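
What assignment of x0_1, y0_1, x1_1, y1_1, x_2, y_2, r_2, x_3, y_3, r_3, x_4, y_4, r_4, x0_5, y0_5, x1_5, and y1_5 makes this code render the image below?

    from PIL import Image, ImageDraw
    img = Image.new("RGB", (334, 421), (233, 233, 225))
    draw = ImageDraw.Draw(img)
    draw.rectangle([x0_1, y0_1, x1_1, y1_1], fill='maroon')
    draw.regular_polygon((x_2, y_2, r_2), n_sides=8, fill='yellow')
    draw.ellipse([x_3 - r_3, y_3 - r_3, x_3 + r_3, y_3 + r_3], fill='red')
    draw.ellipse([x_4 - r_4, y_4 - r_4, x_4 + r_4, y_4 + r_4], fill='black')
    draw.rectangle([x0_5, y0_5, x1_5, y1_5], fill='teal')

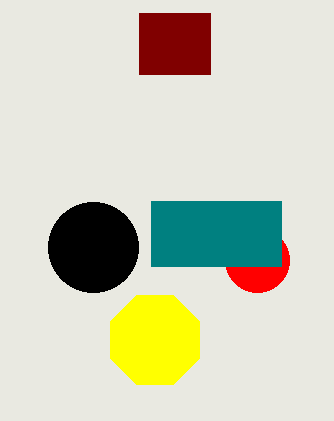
x0_1 = 139; y0_1 = 13; x1_1 = 210; y1_1 = 74; x_2 = 155; y_2 = 340; r_2 = 48; x_3 = 257; y_3 = 260; r_3 = 32; x_4 = 93; y_4 = 247; r_4 = 45; x0_5 = 151; y0_5 = 201; x1_5 = 281; y1_5 = 266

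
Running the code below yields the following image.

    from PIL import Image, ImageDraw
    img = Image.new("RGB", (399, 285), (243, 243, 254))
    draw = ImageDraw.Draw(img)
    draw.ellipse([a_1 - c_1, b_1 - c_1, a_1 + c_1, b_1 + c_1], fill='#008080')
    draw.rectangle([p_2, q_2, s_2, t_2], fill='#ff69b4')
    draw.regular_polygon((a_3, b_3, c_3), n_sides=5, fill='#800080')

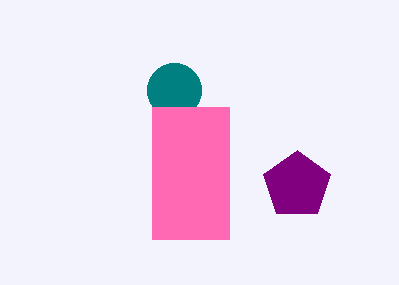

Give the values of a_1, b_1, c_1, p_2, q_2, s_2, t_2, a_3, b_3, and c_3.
a_1 = 174; b_1 = 90; c_1 = 27; p_2 = 152; q_2 = 107; s_2 = 229; t_2 = 239; a_3 = 297; b_3 = 185; c_3 = 35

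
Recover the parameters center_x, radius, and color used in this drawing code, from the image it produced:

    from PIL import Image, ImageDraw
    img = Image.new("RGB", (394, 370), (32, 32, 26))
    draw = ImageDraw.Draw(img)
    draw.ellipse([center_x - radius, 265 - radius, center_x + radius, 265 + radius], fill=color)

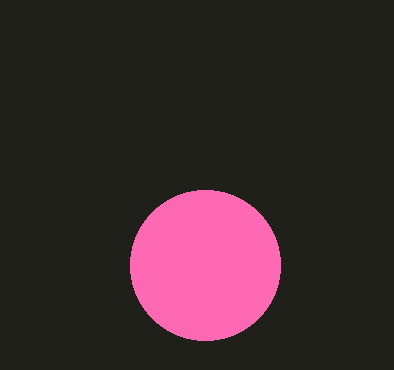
center_x = 205, radius = 75, color = 'hotpink'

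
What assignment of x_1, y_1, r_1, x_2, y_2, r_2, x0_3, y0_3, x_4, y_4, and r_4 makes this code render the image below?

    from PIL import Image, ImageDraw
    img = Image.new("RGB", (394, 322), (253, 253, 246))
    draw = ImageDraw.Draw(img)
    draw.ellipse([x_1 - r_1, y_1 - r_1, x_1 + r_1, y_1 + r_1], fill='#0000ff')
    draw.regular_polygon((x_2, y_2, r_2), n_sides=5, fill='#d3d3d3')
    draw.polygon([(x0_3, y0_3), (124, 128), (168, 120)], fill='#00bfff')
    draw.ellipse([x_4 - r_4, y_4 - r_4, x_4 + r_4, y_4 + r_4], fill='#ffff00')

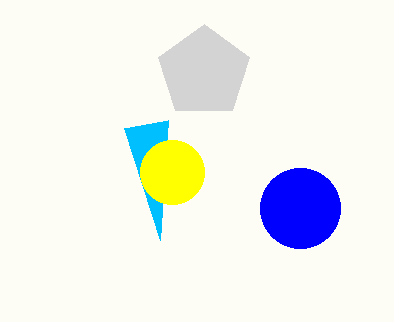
x_1 = 300; y_1 = 208; r_1 = 40; x_2 = 204; y_2 = 72; r_2 = 48; x0_3 = 160; y0_3 = 240; x_4 = 172; y_4 = 172; r_4 = 32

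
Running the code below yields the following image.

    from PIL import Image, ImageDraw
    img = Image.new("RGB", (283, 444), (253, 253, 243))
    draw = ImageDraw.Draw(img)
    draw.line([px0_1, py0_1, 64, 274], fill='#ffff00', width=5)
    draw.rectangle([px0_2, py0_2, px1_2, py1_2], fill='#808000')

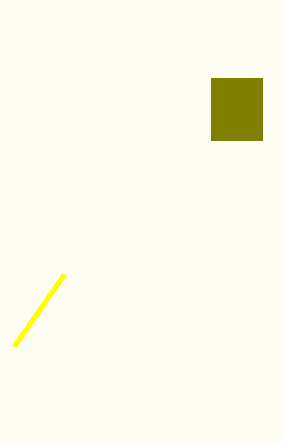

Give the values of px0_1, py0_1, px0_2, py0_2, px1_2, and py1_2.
px0_1 = 14, py0_1 = 346, px0_2 = 211, py0_2 = 78, px1_2 = 262, py1_2 = 140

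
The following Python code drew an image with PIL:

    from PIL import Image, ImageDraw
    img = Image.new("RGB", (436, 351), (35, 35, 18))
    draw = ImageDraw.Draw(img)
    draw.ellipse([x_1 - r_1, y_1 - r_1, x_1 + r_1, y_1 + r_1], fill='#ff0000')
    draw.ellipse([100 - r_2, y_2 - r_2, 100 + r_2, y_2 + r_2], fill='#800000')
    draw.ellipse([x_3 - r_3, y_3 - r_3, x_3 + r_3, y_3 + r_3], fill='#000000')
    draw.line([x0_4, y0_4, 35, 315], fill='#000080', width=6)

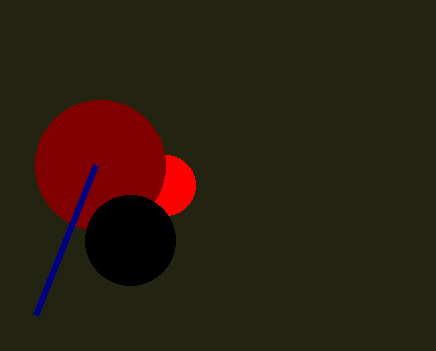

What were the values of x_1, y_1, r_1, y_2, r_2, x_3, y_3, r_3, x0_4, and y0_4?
x_1 = 165
y_1 = 185
r_1 = 30
y_2 = 165
r_2 = 65
x_3 = 130
y_3 = 240
r_3 = 45
x0_4 = 95
y0_4 = 165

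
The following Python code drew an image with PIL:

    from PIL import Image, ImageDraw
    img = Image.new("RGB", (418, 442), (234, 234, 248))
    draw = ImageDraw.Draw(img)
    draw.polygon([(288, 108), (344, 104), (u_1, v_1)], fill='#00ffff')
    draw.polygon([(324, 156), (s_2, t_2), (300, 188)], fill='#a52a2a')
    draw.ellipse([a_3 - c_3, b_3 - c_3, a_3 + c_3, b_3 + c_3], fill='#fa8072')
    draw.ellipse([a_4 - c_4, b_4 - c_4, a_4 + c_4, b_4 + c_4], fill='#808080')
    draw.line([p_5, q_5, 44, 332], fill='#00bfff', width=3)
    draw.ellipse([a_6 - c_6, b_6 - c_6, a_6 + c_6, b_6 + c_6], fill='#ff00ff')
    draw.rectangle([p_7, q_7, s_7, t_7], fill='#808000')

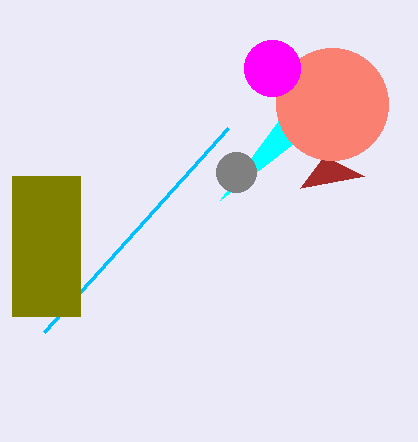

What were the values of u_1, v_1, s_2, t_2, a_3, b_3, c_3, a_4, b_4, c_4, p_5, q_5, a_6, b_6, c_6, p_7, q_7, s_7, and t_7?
u_1 = 220, v_1 = 200, s_2 = 364, t_2 = 176, a_3 = 332, b_3 = 104, c_3 = 56, a_4 = 236, b_4 = 172, c_4 = 20, p_5 = 228, q_5 = 128, a_6 = 272, b_6 = 68, c_6 = 28, p_7 = 12, q_7 = 176, s_7 = 80, t_7 = 316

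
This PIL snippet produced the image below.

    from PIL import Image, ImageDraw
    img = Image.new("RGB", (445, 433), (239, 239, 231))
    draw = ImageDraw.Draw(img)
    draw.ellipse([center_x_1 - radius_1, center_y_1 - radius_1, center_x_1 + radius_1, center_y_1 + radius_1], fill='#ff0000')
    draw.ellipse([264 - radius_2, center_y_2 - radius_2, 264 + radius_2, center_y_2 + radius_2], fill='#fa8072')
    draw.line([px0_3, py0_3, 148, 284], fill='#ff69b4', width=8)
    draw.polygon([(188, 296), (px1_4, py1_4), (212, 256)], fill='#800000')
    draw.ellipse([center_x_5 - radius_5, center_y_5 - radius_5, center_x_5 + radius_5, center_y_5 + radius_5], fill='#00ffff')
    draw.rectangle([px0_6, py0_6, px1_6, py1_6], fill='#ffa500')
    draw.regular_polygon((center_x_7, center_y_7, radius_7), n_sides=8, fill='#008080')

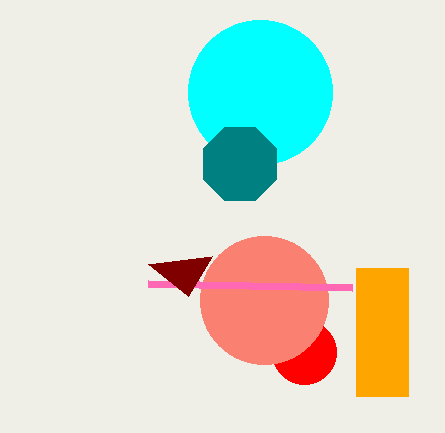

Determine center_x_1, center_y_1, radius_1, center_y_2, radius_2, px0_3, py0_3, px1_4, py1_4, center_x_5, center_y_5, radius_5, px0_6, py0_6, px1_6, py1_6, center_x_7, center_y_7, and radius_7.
center_x_1 = 304
center_y_1 = 352
radius_1 = 32
center_y_2 = 300
radius_2 = 64
px0_3 = 352
py0_3 = 288
px1_4 = 148
py1_4 = 264
center_x_5 = 260
center_y_5 = 92
radius_5 = 72
px0_6 = 356
py0_6 = 268
px1_6 = 408
py1_6 = 396
center_x_7 = 240
center_y_7 = 164
radius_7 = 40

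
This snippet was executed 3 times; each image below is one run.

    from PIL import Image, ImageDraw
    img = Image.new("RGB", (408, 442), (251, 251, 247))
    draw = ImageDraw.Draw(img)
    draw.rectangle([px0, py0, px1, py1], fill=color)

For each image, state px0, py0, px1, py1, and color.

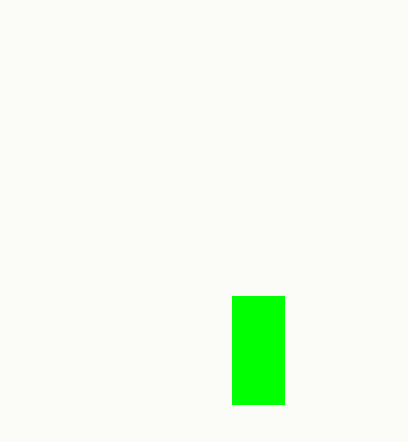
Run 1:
px0 = 232, py0 = 296, px1 = 284, py1 = 404, color = 'lime'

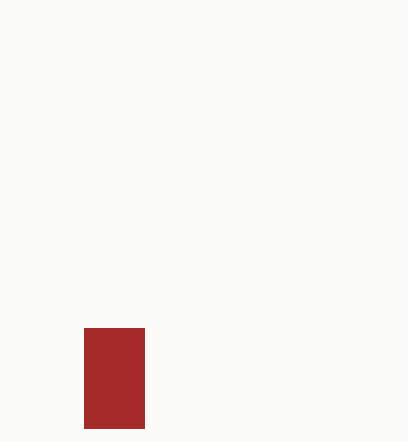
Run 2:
px0 = 84; py0 = 328; px1 = 144; py1 = 428; color = 'brown'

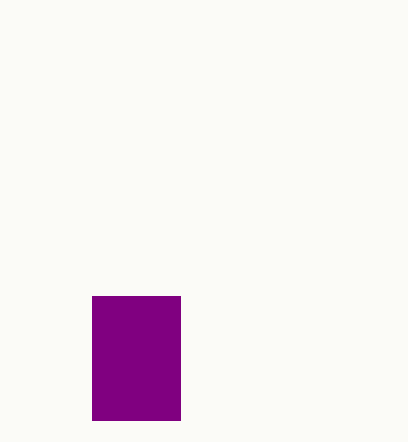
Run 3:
px0 = 92; py0 = 296; px1 = 180; py1 = 420; color = 'purple'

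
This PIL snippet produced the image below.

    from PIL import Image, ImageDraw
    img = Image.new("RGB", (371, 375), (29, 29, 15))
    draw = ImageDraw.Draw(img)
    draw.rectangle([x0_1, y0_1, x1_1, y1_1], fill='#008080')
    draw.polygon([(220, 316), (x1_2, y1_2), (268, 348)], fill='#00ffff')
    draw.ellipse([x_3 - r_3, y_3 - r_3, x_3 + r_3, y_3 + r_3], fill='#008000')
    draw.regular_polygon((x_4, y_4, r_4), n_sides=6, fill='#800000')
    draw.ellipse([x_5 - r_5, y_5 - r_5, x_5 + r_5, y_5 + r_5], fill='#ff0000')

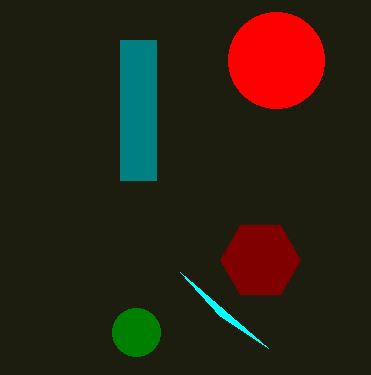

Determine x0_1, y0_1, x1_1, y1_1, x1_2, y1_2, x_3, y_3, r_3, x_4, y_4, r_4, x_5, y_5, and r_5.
x0_1 = 120, y0_1 = 40, x1_1 = 156, y1_1 = 180, x1_2 = 180, y1_2 = 272, x_3 = 136, y_3 = 332, r_3 = 24, x_4 = 260, y_4 = 260, r_4 = 40, x_5 = 276, y_5 = 60, r_5 = 48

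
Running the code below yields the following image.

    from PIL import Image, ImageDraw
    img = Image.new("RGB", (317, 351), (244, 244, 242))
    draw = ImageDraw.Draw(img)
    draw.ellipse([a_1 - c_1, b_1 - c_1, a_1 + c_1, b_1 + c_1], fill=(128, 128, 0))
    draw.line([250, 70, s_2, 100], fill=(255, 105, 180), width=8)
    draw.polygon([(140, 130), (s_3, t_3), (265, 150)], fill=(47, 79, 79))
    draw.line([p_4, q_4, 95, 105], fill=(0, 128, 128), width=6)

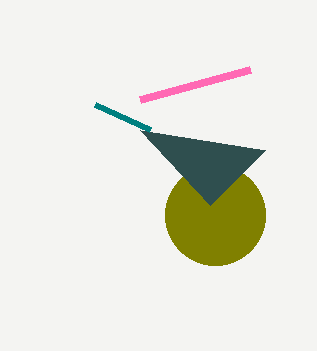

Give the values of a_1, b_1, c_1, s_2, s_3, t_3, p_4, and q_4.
a_1 = 215; b_1 = 215; c_1 = 50; s_2 = 140; s_3 = 210; t_3 = 205; p_4 = 150; q_4 = 130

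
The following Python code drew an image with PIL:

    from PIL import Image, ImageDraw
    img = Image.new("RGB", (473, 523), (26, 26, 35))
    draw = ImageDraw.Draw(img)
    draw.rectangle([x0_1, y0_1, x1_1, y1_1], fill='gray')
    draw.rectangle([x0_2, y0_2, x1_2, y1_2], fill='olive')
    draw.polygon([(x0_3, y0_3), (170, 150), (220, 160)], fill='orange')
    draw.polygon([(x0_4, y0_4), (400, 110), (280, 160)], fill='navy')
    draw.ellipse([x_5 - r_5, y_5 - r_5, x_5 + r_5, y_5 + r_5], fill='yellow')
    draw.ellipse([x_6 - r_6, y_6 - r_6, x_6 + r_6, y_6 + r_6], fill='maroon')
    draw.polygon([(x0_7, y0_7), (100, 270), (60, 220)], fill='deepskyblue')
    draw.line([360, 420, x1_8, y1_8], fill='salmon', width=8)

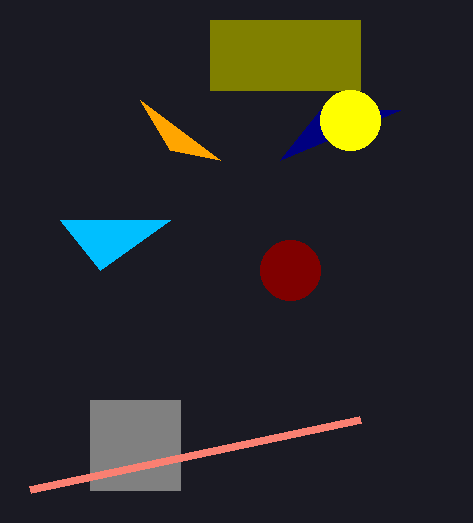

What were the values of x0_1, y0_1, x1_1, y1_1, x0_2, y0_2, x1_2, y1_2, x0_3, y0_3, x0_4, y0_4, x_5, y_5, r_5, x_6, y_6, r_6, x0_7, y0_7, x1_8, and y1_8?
x0_1 = 90
y0_1 = 400
x1_1 = 180
y1_1 = 490
x0_2 = 210
y0_2 = 20
x1_2 = 360
y1_2 = 90
x0_3 = 140
y0_3 = 100
x0_4 = 320
y0_4 = 110
x_5 = 350
y_5 = 120
r_5 = 30
x_6 = 290
y_6 = 270
r_6 = 30
x0_7 = 170
y0_7 = 220
x1_8 = 30
y1_8 = 490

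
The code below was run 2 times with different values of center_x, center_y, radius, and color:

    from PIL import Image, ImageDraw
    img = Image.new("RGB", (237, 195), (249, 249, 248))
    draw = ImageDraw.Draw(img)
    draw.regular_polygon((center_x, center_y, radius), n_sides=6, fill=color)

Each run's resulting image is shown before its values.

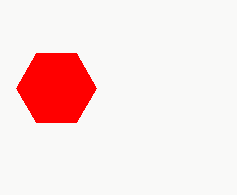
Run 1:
center_x = 56, center_y = 88, radius = 40, color = 'red'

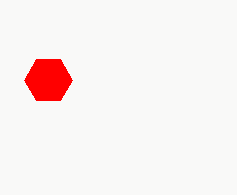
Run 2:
center_x = 48
center_y = 80
radius = 24
color = 'red'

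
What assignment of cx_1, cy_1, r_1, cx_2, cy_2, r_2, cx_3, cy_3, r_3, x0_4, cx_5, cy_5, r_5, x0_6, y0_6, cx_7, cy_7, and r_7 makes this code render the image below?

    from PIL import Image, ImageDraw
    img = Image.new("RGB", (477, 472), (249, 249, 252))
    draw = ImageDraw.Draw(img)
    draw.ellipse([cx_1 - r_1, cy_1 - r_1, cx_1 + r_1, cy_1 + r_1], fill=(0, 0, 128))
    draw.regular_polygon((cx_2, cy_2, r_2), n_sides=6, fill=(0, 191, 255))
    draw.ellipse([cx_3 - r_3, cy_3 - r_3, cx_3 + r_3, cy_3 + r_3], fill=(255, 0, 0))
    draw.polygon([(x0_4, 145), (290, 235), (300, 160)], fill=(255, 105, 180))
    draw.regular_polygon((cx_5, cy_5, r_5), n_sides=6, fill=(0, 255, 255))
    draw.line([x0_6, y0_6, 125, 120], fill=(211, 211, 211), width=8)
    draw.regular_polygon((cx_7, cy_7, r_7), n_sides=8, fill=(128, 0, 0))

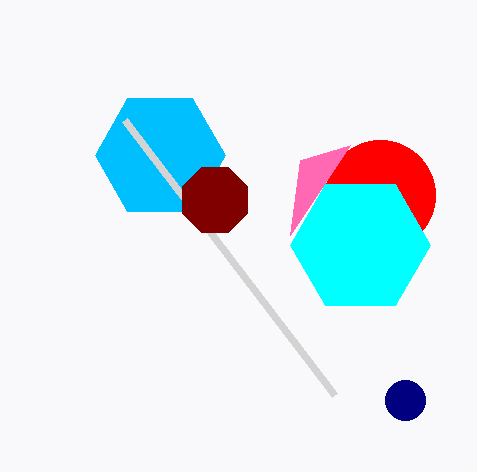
cx_1 = 405; cy_1 = 400; r_1 = 20; cx_2 = 160; cy_2 = 155; r_2 = 65; cx_3 = 380; cy_3 = 195; r_3 = 55; x0_4 = 350; cx_5 = 360; cy_5 = 245; r_5 = 70; x0_6 = 335; y0_6 = 395; cx_7 = 215; cy_7 = 200; r_7 = 35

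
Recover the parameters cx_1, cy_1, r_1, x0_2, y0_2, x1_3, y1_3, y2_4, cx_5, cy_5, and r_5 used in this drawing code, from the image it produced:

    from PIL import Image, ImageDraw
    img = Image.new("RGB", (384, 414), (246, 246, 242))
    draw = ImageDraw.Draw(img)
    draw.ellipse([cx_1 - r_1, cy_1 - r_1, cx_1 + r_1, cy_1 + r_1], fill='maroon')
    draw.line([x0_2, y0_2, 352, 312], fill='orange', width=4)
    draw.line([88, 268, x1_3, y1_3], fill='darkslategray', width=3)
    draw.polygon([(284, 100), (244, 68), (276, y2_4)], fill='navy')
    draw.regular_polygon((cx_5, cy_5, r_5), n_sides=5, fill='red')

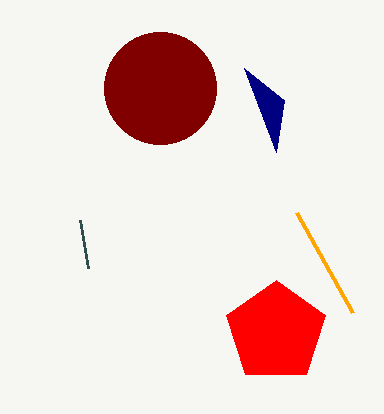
cx_1 = 160, cy_1 = 88, r_1 = 56, x0_2 = 296, y0_2 = 212, x1_3 = 80, y1_3 = 220, y2_4 = 152, cx_5 = 276, cy_5 = 332, r_5 = 52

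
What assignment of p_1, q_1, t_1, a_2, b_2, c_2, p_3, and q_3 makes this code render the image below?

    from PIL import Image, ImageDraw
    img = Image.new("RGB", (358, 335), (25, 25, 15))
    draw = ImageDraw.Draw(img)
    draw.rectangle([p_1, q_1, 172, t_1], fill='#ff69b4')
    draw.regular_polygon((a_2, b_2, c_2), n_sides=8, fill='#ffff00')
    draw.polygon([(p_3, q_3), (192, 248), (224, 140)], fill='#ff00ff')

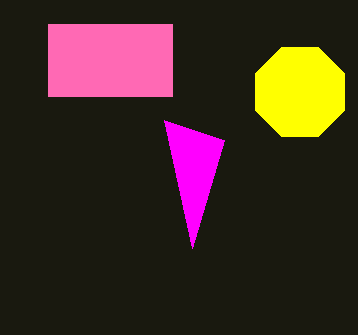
p_1 = 48; q_1 = 24; t_1 = 96; a_2 = 300; b_2 = 92; c_2 = 48; p_3 = 164; q_3 = 120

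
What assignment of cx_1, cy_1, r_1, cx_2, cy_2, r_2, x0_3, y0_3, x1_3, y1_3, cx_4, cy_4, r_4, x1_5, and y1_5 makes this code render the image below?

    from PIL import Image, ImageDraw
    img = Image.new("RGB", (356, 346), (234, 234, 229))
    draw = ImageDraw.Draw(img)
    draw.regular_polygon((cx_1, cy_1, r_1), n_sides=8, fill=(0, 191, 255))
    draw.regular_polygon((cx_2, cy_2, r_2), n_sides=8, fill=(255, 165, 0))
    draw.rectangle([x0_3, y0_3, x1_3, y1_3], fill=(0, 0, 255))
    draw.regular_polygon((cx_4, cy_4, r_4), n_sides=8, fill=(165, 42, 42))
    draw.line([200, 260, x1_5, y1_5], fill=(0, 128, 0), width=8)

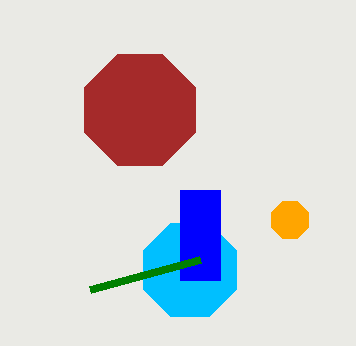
cx_1 = 190; cy_1 = 270; r_1 = 50; cx_2 = 290; cy_2 = 220; r_2 = 20; x0_3 = 180; y0_3 = 190; x1_3 = 220; y1_3 = 280; cx_4 = 140; cy_4 = 110; r_4 = 60; x1_5 = 90; y1_5 = 290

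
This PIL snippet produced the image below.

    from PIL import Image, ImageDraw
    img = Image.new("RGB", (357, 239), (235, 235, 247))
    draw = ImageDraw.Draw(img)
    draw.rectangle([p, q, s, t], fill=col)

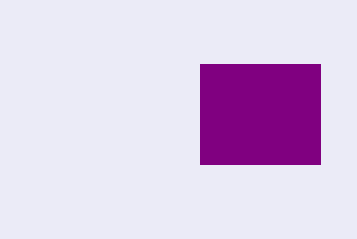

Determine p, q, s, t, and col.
p = 200; q = 64; s = 320; t = 164; col = 'purple'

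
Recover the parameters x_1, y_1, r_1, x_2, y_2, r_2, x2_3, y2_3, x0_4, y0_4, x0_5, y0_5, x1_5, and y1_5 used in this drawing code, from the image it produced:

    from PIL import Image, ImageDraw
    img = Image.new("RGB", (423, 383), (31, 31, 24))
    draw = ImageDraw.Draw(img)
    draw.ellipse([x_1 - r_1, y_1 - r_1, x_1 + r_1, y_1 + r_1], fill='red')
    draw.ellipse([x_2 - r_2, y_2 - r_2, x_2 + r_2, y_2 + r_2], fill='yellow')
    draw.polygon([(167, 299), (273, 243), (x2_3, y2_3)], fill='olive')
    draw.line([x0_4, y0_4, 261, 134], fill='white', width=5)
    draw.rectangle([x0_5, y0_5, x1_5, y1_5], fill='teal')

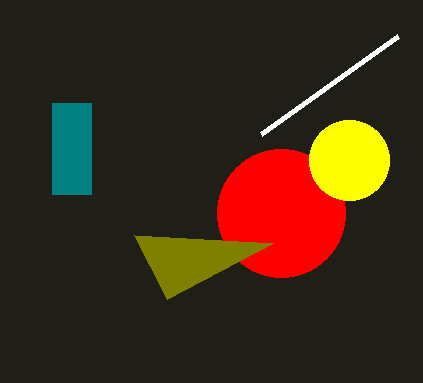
x_1 = 281; y_1 = 213; r_1 = 64; x_2 = 349; y_2 = 160; r_2 = 40; x2_3 = 134; y2_3 = 235; x0_4 = 398; y0_4 = 36; x0_5 = 52; y0_5 = 103; x1_5 = 91; y1_5 = 194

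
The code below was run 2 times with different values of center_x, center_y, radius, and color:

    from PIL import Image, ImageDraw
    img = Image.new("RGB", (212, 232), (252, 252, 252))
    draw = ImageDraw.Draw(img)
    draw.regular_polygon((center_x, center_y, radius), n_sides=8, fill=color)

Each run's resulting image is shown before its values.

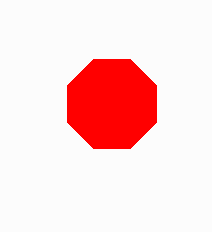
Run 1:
center_x = 112, center_y = 104, radius = 48, color = 'red'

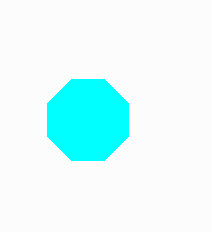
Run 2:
center_x = 88; center_y = 120; radius = 44; color = 'cyan'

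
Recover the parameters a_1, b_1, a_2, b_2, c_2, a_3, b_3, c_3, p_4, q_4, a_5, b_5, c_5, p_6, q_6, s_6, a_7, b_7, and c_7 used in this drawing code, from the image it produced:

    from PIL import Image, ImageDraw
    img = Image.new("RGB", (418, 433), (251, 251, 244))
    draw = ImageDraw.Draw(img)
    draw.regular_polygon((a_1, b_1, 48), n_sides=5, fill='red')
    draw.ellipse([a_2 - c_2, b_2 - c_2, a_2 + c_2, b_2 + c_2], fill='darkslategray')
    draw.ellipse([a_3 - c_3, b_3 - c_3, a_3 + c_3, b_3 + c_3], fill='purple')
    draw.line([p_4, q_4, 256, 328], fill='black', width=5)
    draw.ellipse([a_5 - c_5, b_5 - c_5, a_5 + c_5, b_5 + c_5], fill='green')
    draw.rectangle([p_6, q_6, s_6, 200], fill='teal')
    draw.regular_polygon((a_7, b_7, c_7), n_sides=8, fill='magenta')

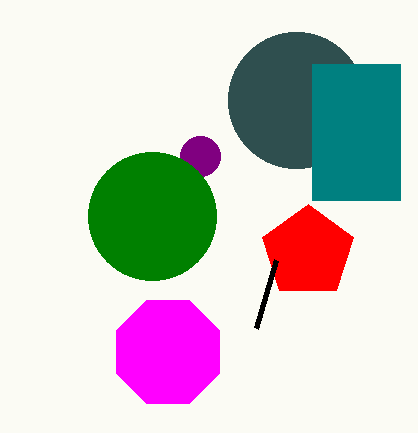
a_1 = 308
b_1 = 252
a_2 = 296
b_2 = 100
c_2 = 68
a_3 = 200
b_3 = 156
c_3 = 20
p_4 = 276
q_4 = 260
a_5 = 152
b_5 = 216
c_5 = 64
p_6 = 312
q_6 = 64
s_6 = 400
a_7 = 168
b_7 = 352
c_7 = 56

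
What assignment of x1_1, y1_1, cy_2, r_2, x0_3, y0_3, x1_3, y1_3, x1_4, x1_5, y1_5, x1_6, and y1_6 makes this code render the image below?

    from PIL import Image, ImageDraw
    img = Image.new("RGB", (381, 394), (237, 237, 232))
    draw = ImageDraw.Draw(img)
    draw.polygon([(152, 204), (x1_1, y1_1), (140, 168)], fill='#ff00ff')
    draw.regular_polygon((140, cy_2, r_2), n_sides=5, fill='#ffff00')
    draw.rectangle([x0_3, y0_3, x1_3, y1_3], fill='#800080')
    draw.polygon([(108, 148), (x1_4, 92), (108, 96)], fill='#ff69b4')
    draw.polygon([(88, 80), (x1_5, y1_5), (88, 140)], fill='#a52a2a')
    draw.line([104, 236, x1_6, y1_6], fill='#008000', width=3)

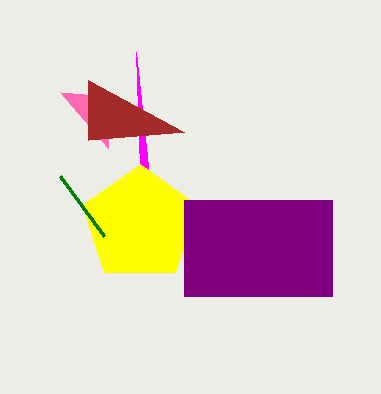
x1_1 = 136, y1_1 = 52, cy_2 = 224, r_2 = 60, x0_3 = 184, y0_3 = 200, x1_3 = 332, y1_3 = 296, x1_4 = 60, x1_5 = 184, y1_5 = 132, x1_6 = 60, y1_6 = 176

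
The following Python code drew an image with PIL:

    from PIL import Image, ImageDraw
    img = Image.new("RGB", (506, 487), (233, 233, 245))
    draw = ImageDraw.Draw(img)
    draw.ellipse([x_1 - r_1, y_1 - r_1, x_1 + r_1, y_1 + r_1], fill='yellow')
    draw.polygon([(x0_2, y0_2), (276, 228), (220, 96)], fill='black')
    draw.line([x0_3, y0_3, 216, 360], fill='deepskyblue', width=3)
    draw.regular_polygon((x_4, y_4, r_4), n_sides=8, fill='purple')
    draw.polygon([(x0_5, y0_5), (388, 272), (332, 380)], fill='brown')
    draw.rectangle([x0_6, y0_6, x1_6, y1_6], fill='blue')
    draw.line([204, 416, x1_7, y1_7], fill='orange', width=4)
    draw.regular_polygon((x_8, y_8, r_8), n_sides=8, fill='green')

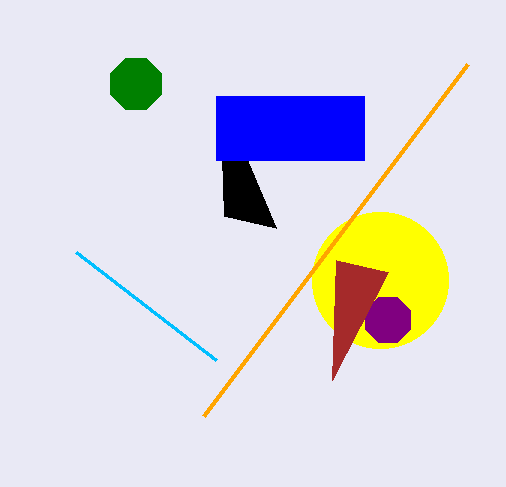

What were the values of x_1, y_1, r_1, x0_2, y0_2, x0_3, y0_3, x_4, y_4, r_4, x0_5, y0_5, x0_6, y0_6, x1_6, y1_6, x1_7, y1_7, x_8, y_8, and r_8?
x_1 = 380
y_1 = 280
r_1 = 68
x0_2 = 224
y0_2 = 216
x0_3 = 76
y0_3 = 252
x_4 = 388
y_4 = 320
r_4 = 24
x0_5 = 336
y0_5 = 260
x0_6 = 216
y0_6 = 96
x1_6 = 364
y1_6 = 160
x1_7 = 468
y1_7 = 64
x_8 = 136
y_8 = 84
r_8 = 28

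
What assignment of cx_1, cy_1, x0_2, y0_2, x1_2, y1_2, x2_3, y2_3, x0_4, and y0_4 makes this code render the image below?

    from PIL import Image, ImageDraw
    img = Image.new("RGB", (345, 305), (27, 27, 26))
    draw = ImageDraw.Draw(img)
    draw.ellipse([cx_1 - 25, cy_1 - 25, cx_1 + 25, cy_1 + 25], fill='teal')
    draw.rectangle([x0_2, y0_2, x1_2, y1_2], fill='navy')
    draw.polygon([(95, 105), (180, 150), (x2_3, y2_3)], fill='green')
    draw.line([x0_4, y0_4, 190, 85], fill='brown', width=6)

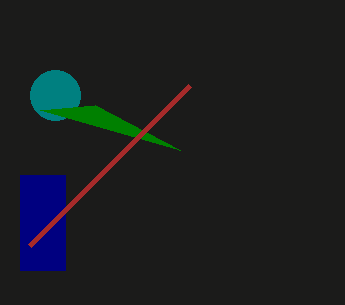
cx_1 = 55, cy_1 = 95, x0_2 = 20, y0_2 = 175, x1_2 = 65, y1_2 = 270, x2_3 = 40, y2_3 = 110, x0_4 = 30, y0_4 = 245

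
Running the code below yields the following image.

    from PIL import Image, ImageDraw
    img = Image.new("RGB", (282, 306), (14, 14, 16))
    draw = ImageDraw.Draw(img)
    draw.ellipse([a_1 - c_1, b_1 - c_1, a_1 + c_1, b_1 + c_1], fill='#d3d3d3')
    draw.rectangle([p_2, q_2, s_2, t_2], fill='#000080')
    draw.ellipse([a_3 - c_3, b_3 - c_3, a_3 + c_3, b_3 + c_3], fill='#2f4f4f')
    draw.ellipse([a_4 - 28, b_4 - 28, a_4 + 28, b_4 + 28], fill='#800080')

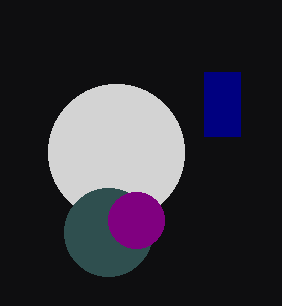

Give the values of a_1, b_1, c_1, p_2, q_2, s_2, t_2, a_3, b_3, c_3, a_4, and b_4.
a_1 = 116, b_1 = 152, c_1 = 68, p_2 = 204, q_2 = 72, s_2 = 240, t_2 = 136, a_3 = 108, b_3 = 232, c_3 = 44, a_4 = 136, b_4 = 220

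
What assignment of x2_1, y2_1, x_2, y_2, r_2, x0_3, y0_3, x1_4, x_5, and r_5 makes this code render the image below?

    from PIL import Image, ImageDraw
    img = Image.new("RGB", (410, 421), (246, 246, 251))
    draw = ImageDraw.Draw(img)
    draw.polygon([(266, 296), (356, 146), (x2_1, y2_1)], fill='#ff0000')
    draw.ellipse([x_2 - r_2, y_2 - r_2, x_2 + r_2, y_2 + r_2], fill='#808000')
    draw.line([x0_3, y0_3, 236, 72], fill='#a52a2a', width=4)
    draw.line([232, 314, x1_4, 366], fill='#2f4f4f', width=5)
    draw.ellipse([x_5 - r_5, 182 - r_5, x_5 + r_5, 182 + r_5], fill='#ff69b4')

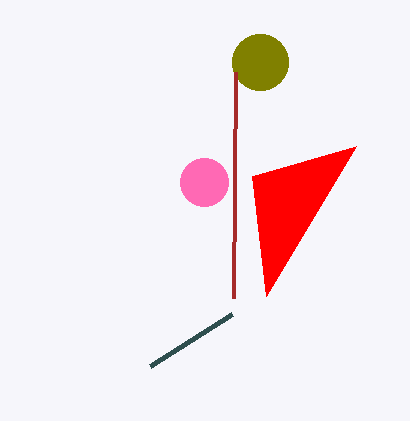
x2_1 = 252
y2_1 = 176
x_2 = 260
y_2 = 62
r_2 = 28
x0_3 = 234
y0_3 = 298
x1_4 = 150
x_5 = 204
r_5 = 24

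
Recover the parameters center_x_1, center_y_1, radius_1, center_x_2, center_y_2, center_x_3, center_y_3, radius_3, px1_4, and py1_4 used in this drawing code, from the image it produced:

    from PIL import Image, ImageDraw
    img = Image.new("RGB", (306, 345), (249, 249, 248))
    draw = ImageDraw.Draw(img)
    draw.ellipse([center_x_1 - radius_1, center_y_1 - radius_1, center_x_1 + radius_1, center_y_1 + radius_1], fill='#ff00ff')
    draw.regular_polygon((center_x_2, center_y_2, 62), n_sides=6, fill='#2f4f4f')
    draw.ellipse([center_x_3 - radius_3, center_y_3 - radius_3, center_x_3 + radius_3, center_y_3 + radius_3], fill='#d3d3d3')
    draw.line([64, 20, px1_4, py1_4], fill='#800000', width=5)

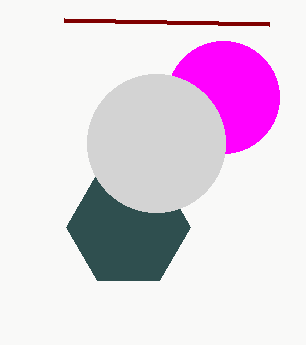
center_x_1 = 223; center_y_1 = 97; radius_1 = 56; center_x_2 = 128; center_y_2 = 227; center_x_3 = 156; center_y_3 = 143; radius_3 = 69; px1_4 = 269; py1_4 = 24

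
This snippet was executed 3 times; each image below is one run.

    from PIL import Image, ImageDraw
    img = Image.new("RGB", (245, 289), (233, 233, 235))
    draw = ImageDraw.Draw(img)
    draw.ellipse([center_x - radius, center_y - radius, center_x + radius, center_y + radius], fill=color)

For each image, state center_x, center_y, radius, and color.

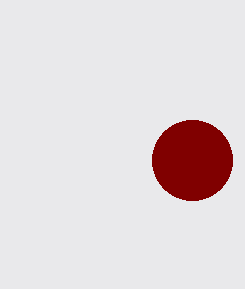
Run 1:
center_x = 192; center_y = 160; radius = 40; color = 'maroon'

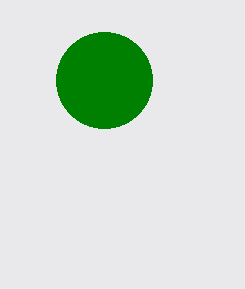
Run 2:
center_x = 104; center_y = 80; radius = 48; color = 'green'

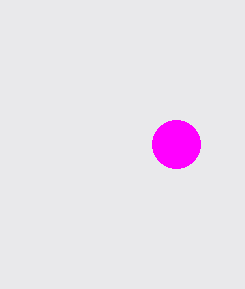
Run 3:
center_x = 176; center_y = 144; radius = 24; color = 'magenta'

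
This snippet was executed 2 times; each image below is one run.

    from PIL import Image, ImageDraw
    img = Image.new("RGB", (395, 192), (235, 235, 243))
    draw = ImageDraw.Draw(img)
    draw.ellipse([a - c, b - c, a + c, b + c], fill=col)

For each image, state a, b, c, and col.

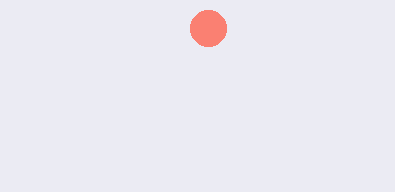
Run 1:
a = 208, b = 28, c = 18, col = 'salmon'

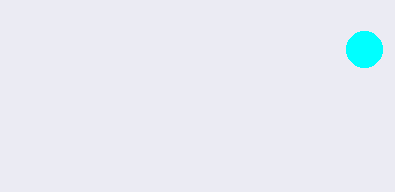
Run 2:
a = 364, b = 49, c = 18, col = 'cyan'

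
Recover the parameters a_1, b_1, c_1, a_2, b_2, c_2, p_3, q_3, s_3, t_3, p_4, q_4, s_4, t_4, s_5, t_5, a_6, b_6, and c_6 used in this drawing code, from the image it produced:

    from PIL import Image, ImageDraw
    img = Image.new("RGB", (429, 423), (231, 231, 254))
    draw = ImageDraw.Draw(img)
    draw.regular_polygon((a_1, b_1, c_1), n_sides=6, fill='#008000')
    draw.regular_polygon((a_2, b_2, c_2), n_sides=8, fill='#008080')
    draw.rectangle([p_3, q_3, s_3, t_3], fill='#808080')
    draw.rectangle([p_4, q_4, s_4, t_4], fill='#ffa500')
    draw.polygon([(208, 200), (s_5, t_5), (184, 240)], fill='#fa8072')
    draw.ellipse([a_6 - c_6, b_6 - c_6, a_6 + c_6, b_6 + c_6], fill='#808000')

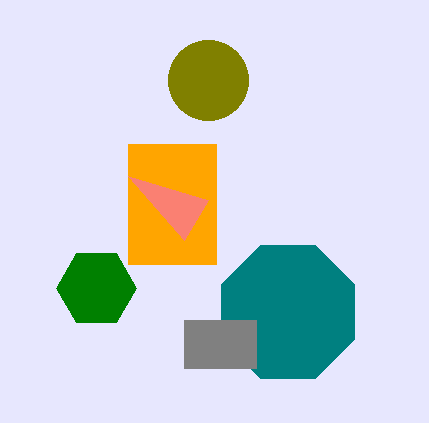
a_1 = 96
b_1 = 288
c_1 = 40
a_2 = 288
b_2 = 312
c_2 = 72
p_3 = 184
q_3 = 320
s_3 = 256
t_3 = 368
p_4 = 128
q_4 = 144
s_4 = 216
t_4 = 264
s_5 = 128
t_5 = 176
a_6 = 208
b_6 = 80
c_6 = 40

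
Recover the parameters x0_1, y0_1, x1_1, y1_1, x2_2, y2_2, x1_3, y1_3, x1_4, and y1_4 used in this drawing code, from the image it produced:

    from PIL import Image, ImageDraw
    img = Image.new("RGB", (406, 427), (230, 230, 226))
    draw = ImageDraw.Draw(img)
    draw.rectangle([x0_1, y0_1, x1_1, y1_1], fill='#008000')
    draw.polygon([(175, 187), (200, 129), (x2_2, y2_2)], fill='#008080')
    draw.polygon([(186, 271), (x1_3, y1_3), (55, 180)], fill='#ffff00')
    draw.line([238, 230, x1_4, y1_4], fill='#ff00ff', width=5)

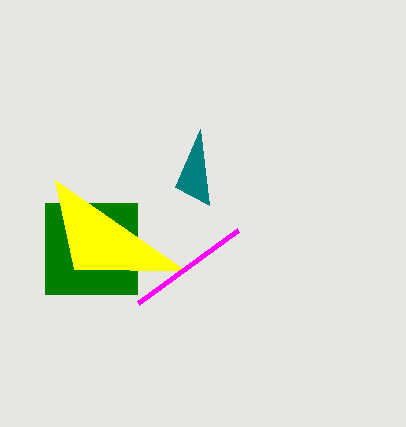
x0_1 = 45, y0_1 = 203, x1_1 = 137, y1_1 = 294, x2_2 = 209, y2_2 = 205, x1_3 = 74, y1_3 = 269, x1_4 = 138, y1_4 = 303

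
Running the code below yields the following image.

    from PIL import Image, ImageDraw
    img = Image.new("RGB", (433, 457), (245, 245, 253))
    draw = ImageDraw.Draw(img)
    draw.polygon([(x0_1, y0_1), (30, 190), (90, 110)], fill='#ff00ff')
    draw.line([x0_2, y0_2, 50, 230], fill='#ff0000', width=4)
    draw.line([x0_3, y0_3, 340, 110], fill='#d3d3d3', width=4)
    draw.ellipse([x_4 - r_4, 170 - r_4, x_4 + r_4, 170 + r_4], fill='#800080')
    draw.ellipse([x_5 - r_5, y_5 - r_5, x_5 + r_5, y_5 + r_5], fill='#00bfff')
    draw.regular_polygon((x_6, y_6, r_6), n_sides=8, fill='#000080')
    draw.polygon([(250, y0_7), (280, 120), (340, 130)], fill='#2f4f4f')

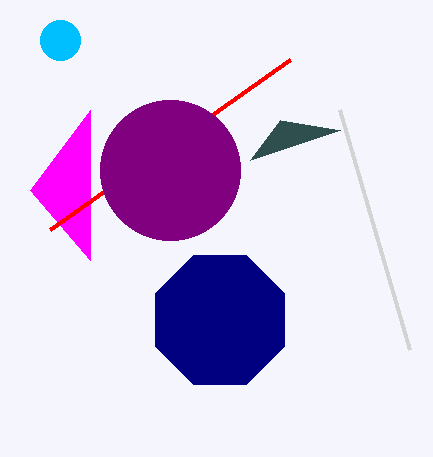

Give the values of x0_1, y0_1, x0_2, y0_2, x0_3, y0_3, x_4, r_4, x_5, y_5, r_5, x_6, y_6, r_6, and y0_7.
x0_1 = 90; y0_1 = 260; x0_2 = 290; y0_2 = 60; x0_3 = 410; y0_3 = 350; x_4 = 170; r_4 = 70; x_5 = 60; y_5 = 40; r_5 = 20; x_6 = 220; y_6 = 320; r_6 = 70; y0_7 = 160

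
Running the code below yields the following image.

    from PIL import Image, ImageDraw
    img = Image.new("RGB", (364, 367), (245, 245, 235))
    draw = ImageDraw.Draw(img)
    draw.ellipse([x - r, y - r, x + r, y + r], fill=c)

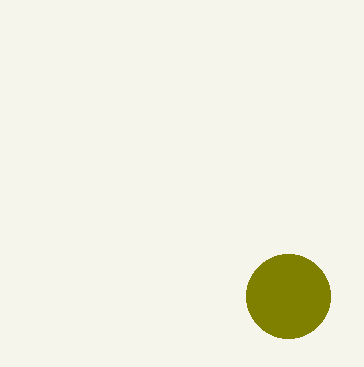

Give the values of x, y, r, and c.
x = 288
y = 296
r = 42
c = 'olive'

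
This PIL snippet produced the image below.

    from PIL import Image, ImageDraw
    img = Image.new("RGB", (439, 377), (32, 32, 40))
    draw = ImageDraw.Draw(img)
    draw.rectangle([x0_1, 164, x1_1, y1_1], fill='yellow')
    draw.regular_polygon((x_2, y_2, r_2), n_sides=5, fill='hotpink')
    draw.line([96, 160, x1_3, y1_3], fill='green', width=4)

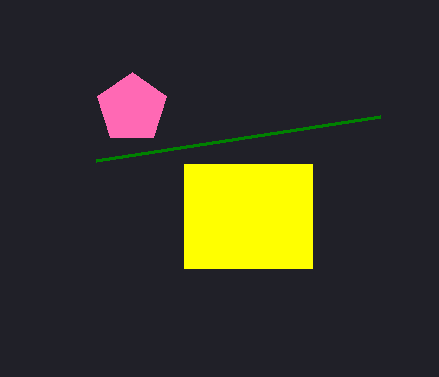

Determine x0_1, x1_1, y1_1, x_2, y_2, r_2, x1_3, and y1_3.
x0_1 = 184, x1_1 = 312, y1_1 = 268, x_2 = 132, y_2 = 108, r_2 = 36, x1_3 = 380, y1_3 = 116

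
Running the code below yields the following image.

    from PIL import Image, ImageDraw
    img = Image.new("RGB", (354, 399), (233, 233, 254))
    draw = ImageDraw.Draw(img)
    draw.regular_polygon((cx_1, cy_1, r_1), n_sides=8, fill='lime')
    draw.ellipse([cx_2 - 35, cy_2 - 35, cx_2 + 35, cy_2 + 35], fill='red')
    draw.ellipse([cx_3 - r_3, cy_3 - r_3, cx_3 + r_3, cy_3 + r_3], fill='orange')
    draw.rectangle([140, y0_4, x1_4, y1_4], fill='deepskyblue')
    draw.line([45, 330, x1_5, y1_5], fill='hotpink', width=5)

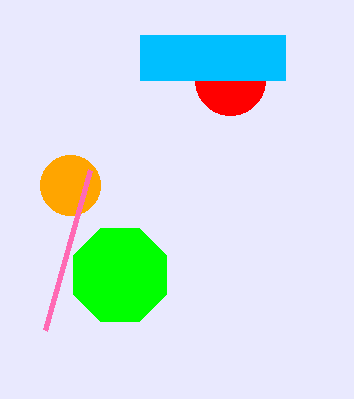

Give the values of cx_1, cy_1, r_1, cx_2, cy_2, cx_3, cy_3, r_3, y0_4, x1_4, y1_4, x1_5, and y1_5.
cx_1 = 120; cy_1 = 275; r_1 = 50; cx_2 = 230; cy_2 = 80; cx_3 = 70; cy_3 = 185; r_3 = 30; y0_4 = 35; x1_4 = 285; y1_4 = 80; x1_5 = 90; y1_5 = 170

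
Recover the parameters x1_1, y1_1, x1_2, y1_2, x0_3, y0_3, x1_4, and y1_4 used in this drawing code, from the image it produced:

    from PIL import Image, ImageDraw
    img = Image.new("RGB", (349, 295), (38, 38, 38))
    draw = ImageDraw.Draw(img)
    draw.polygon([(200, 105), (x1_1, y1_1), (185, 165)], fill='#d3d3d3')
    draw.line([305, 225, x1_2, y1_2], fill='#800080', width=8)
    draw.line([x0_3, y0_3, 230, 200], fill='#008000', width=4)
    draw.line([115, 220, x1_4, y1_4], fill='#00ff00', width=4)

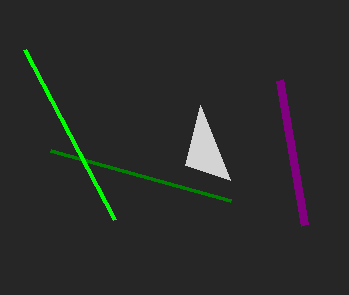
x1_1 = 230; y1_1 = 180; x1_2 = 280; y1_2 = 80; x0_3 = 50; y0_3 = 150; x1_4 = 25; y1_4 = 50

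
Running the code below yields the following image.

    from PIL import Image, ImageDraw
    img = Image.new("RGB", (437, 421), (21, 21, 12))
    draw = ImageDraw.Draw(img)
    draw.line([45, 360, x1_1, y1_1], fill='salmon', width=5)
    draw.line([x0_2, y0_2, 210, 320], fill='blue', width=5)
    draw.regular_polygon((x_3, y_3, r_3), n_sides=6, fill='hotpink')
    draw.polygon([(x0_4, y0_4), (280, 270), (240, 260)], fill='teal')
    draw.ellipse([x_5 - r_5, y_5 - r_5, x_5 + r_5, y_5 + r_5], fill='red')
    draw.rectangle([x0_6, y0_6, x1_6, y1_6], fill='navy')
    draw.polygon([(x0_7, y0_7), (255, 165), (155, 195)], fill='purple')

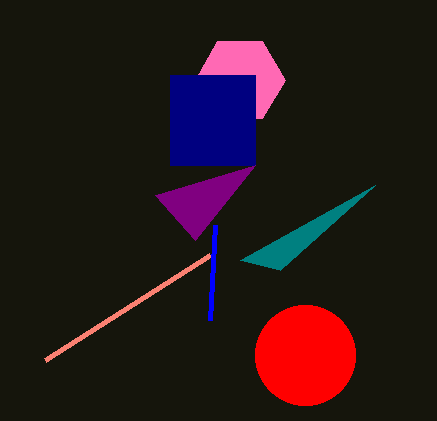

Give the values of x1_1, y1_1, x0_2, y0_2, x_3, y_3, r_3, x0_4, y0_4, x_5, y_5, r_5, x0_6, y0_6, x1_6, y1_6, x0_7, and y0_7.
x1_1 = 210, y1_1 = 255, x0_2 = 215, y0_2 = 225, x_3 = 240, y_3 = 80, r_3 = 45, x0_4 = 375, y0_4 = 185, x_5 = 305, y_5 = 355, r_5 = 50, x0_6 = 170, y0_6 = 75, x1_6 = 255, y1_6 = 165, x0_7 = 195, y0_7 = 240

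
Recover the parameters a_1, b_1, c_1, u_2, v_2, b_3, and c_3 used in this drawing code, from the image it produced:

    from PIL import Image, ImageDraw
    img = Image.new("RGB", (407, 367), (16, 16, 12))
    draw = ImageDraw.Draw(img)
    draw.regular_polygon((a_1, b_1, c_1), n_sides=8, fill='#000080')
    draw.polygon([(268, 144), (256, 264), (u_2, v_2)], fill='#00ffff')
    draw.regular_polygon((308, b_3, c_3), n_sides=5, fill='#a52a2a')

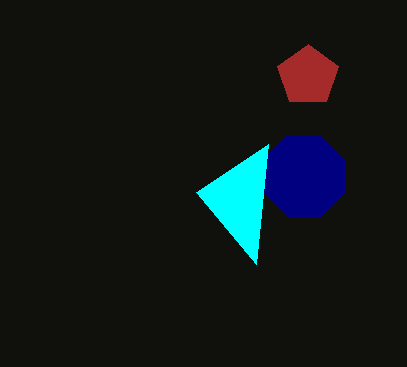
a_1 = 304
b_1 = 176
c_1 = 44
u_2 = 196
v_2 = 192
b_3 = 76
c_3 = 32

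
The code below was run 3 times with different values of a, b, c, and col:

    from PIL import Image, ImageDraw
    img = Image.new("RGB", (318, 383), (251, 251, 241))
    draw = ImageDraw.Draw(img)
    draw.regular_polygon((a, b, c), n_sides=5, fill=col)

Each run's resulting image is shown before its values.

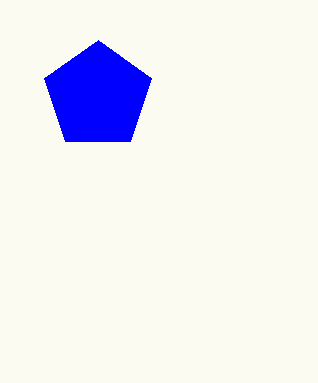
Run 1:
a = 98, b = 96, c = 56, col = 'blue'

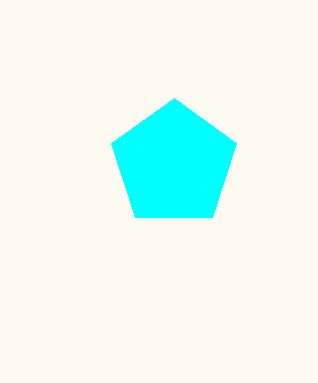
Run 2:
a = 174, b = 164, c = 66, col = 'cyan'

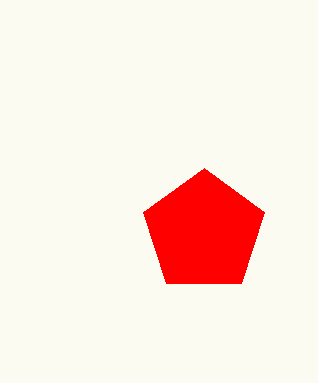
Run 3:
a = 204
b = 232
c = 64
col = 'red'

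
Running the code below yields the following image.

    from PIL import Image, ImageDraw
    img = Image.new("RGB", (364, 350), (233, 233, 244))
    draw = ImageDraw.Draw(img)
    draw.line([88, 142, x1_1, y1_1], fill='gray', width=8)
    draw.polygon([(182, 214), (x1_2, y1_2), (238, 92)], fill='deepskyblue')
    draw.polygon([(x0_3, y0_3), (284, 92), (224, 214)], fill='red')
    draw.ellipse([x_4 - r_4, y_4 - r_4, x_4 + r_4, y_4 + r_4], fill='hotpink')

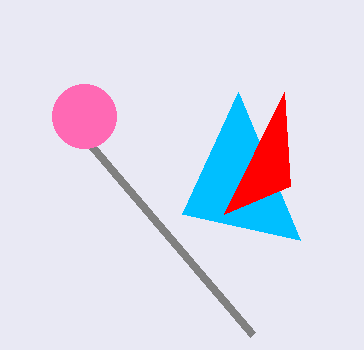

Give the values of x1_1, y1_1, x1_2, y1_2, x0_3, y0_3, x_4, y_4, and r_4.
x1_1 = 252; y1_1 = 334; x1_2 = 300; y1_2 = 240; x0_3 = 290; y0_3 = 186; x_4 = 84; y_4 = 116; r_4 = 32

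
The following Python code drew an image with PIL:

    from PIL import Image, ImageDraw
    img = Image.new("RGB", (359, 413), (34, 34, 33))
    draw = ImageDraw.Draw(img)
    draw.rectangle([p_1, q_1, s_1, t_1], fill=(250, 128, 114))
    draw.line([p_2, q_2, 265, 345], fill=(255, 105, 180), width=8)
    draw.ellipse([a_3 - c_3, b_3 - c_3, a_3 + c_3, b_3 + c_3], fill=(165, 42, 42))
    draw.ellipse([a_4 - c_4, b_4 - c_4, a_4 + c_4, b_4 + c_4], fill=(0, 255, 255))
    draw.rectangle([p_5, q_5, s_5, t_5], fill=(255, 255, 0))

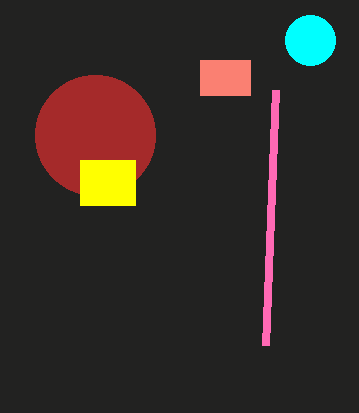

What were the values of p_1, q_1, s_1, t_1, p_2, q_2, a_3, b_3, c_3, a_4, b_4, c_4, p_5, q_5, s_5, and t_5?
p_1 = 200, q_1 = 60, s_1 = 250, t_1 = 95, p_2 = 275, q_2 = 90, a_3 = 95, b_3 = 135, c_3 = 60, a_4 = 310, b_4 = 40, c_4 = 25, p_5 = 80, q_5 = 160, s_5 = 135, t_5 = 205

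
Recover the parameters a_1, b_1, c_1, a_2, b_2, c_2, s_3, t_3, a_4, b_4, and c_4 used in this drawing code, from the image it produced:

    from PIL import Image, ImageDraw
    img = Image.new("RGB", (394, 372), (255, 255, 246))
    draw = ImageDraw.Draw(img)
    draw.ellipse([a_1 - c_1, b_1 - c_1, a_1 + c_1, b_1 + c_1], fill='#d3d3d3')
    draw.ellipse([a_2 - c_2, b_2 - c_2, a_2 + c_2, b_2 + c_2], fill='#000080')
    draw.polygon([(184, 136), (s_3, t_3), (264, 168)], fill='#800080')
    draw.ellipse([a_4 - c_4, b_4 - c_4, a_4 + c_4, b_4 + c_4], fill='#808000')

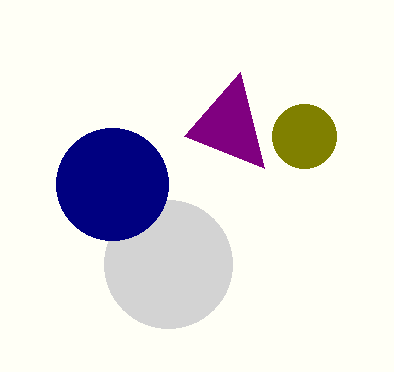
a_1 = 168; b_1 = 264; c_1 = 64; a_2 = 112; b_2 = 184; c_2 = 56; s_3 = 240; t_3 = 72; a_4 = 304; b_4 = 136; c_4 = 32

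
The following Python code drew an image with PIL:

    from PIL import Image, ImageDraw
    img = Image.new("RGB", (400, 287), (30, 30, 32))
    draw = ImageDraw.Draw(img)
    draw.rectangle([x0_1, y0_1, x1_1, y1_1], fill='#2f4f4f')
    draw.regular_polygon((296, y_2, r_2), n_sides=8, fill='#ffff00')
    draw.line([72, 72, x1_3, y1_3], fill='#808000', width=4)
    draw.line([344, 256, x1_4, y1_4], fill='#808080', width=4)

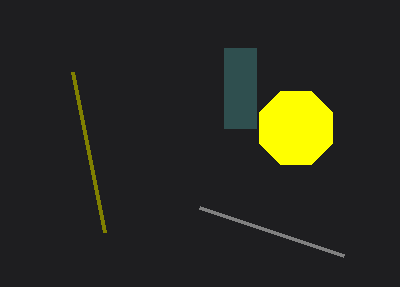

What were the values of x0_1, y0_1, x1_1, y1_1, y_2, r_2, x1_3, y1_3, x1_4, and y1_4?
x0_1 = 224, y0_1 = 48, x1_1 = 256, y1_1 = 128, y_2 = 128, r_2 = 40, x1_3 = 104, y1_3 = 232, x1_4 = 200, y1_4 = 208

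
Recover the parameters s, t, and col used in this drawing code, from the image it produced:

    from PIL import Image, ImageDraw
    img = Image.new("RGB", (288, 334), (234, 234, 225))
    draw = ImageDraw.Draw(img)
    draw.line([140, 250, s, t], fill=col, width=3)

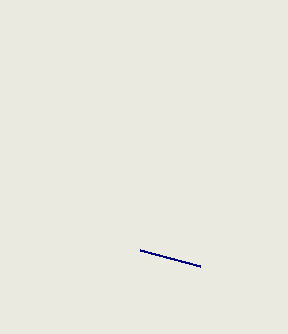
s = 200, t = 266, col = 'navy'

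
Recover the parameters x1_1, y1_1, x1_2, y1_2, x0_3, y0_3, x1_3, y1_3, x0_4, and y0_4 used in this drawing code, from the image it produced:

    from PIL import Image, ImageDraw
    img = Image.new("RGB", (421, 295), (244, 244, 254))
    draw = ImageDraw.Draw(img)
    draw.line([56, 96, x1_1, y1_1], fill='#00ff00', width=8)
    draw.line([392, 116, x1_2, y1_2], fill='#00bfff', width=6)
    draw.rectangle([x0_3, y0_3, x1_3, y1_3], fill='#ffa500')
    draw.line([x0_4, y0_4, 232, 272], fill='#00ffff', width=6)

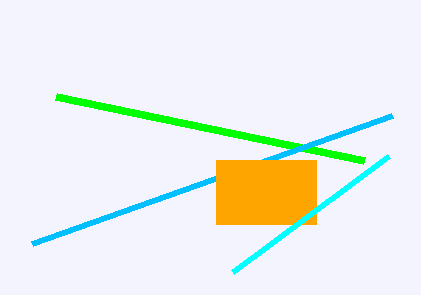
x1_1 = 364, y1_1 = 160, x1_2 = 32, y1_2 = 244, x0_3 = 216, y0_3 = 160, x1_3 = 316, y1_3 = 224, x0_4 = 388, y0_4 = 156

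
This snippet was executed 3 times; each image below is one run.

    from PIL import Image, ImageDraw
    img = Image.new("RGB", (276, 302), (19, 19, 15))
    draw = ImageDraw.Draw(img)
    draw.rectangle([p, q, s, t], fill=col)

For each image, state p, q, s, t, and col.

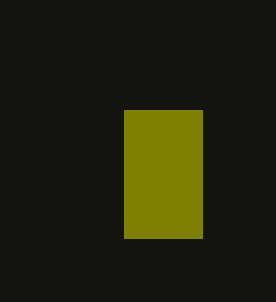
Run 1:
p = 124; q = 110; s = 202; t = 238; col = 'olive'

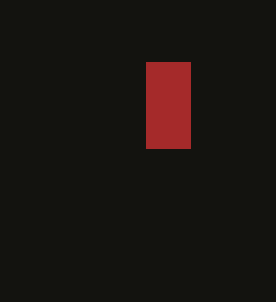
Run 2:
p = 146; q = 62; s = 190; t = 148; col = 'brown'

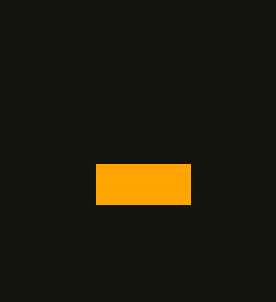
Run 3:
p = 96
q = 164
s = 190
t = 204
col = 'orange'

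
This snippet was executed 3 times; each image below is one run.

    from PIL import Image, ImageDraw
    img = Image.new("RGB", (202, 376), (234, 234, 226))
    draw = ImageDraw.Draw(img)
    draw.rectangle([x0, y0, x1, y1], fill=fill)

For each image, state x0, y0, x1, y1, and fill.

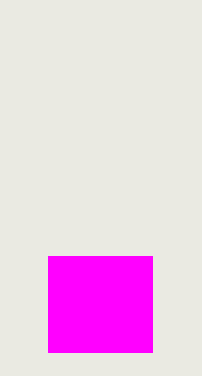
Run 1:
x0 = 48, y0 = 256, x1 = 152, y1 = 352, fill = 'magenta'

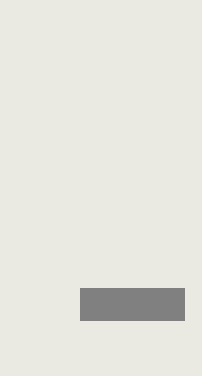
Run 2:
x0 = 80
y0 = 288
x1 = 184
y1 = 320
fill = 'gray'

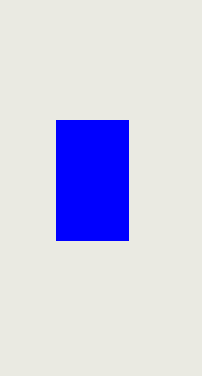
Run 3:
x0 = 56
y0 = 120
x1 = 128
y1 = 240
fill = 'blue'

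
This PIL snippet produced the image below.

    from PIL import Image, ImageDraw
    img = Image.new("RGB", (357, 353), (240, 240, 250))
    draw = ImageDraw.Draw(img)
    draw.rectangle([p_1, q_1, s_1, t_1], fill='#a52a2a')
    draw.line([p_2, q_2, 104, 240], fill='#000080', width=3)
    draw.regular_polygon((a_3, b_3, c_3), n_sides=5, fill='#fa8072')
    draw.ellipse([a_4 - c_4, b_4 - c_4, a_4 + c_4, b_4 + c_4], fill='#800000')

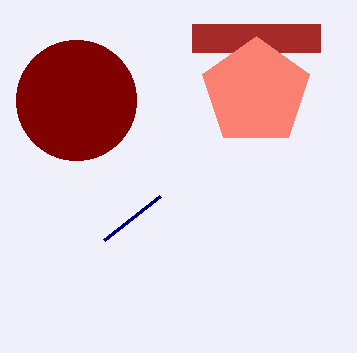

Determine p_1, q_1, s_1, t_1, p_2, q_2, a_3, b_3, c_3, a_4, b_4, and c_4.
p_1 = 192, q_1 = 24, s_1 = 320, t_1 = 52, p_2 = 160, q_2 = 196, a_3 = 256, b_3 = 92, c_3 = 56, a_4 = 76, b_4 = 100, c_4 = 60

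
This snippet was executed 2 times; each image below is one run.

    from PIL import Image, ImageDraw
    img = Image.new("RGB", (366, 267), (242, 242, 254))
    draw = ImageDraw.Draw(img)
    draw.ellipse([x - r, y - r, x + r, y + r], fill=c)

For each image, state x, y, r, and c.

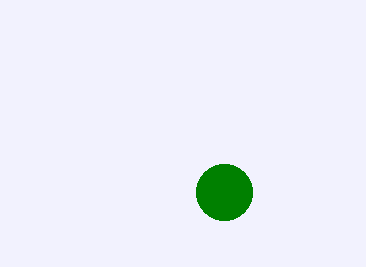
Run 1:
x = 224, y = 192, r = 28, c = 'green'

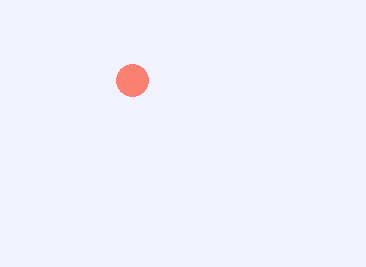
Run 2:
x = 132
y = 80
r = 16
c = 'salmon'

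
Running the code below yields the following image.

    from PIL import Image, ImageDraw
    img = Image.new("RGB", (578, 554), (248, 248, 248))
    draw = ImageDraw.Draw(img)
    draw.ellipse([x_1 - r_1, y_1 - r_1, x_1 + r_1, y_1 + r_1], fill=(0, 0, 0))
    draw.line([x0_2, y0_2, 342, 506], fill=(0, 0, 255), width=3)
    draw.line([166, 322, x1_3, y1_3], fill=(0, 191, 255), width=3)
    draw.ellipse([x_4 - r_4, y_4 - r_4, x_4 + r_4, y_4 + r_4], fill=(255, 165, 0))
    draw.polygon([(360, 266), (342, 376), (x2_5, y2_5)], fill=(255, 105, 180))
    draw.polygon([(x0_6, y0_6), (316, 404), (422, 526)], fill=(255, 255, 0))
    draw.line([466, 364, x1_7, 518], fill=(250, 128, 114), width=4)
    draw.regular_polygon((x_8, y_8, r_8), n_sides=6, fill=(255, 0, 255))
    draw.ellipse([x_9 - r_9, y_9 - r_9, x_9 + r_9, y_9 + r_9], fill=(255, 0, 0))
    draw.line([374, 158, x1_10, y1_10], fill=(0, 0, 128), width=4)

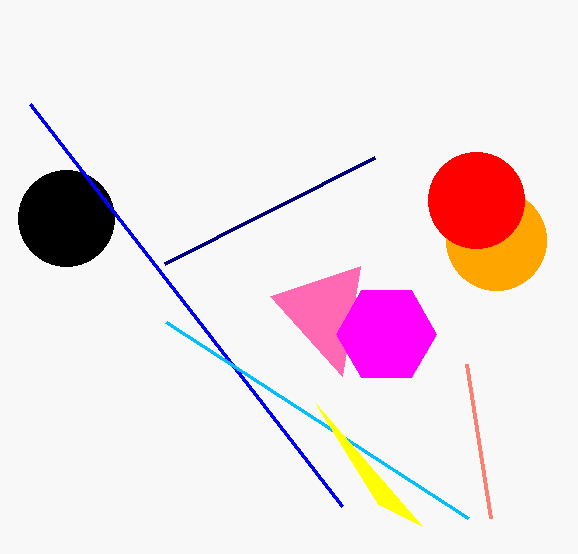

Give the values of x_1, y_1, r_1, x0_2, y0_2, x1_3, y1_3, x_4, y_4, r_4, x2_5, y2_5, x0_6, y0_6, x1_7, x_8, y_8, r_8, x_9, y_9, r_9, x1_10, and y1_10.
x_1 = 66; y_1 = 218; r_1 = 48; x0_2 = 30; y0_2 = 104; x1_3 = 468; y1_3 = 518; x_4 = 496; y_4 = 240; r_4 = 50; x2_5 = 270; y2_5 = 296; x0_6 = 378; y0_6 = 504; x1_7 = 490; x_8 = 386; y_8 = 334; r_8 = 50; x_9 = 476; y_9 = 200; r_9 = 48; x1_10 = 164; y1_10 = 264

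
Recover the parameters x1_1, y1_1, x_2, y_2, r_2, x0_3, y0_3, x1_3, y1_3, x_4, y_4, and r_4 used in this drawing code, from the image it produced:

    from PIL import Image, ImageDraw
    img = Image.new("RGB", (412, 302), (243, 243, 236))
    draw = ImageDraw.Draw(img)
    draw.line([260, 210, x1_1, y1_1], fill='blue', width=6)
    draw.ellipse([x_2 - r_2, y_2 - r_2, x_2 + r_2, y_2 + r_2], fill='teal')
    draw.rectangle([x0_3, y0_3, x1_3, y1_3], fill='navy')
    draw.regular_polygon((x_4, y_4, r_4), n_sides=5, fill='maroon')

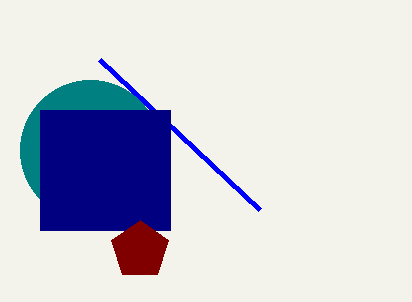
x1_1 = 100
y1_1 = 60
x_2 = 90
y_2 = 150
r_2 = 70
x0_3 = 40
y0_3 = 110
x1_3 = 170
y1_3 = 230
x_4 = 140
y_4 = 250
r_4 = 30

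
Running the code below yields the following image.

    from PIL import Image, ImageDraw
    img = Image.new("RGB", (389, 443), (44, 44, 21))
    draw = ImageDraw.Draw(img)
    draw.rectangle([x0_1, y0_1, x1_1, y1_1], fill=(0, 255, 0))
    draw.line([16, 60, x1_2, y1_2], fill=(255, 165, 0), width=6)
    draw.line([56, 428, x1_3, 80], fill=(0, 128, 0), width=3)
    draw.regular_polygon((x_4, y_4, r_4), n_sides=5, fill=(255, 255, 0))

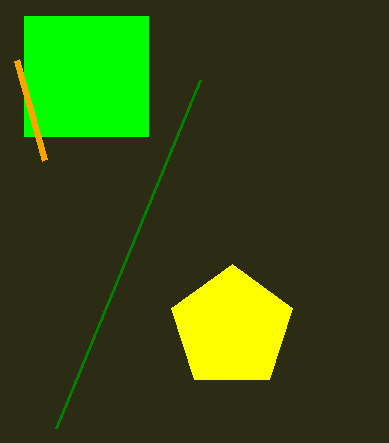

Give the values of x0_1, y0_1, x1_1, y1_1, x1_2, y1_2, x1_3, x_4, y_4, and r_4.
x0_1 = 24, y0_1 = 16, x1_1 = 148, y1_1 = 136, x1_2 = 44, y1_2 = 160, x1_3 = 200, x_4 = 232, y_4 = 328, r_4 = 64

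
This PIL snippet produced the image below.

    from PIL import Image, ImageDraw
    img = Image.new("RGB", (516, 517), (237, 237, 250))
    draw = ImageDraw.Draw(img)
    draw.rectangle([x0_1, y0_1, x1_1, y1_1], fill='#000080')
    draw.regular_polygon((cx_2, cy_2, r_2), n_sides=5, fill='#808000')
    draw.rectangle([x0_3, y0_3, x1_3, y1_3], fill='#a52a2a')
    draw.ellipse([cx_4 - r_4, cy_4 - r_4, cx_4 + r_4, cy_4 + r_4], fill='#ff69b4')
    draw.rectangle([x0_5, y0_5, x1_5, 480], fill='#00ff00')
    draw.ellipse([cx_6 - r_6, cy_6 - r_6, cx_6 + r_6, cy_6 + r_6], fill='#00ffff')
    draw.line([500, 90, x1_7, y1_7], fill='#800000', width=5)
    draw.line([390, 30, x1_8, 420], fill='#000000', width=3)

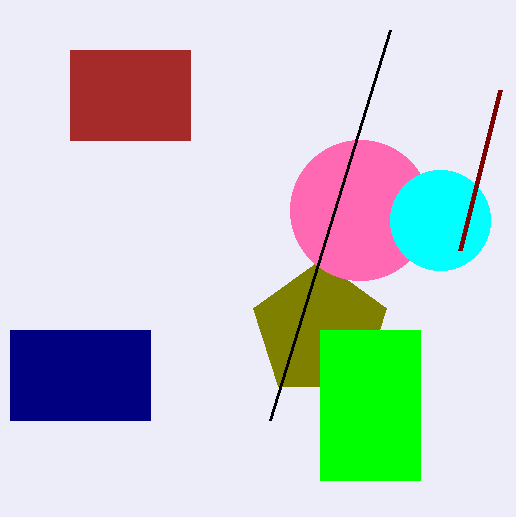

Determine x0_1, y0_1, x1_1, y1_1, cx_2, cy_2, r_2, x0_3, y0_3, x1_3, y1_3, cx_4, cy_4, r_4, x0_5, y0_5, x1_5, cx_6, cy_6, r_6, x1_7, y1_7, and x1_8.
x0_1 = 10; y0_1 = 330; x1_1 = 150; y1_1 = 420; cx_2 = 320; cy_2 = 330; r_2 = 70; x0_3 = 70; y0_3 = 50; x1_3 = 190; y1_3 = 140; cx_4 = 360; cy_4 = 210; r_4 = 70; x0_5 = 320; y0_5 = 330; x1_5 = 420; cx_6 = 440; cy_6 = 220; r_6 = 50; x1_7 = 460; y1_7 = 250; x1_8 = 270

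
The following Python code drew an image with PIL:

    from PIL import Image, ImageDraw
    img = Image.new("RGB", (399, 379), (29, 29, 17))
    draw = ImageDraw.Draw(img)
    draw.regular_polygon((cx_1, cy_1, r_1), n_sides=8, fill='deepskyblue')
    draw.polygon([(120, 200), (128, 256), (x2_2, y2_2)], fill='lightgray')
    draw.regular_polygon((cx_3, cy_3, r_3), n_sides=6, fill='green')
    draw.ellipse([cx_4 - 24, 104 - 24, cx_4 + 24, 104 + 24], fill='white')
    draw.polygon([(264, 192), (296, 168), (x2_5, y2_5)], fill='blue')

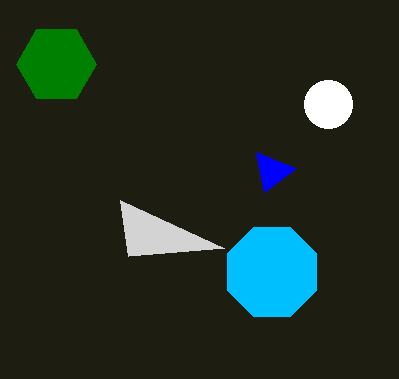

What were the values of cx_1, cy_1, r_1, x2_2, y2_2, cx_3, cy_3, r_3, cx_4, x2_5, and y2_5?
cx_1 = 272
cy_1 = 272
r_1 = 48
x2_2 = 224
y2_2 = 248
cx_3 = 56
cy_3 = 64
r_3 = 40
cx_4 = 328
x2_5 = 256
y2_5 = 152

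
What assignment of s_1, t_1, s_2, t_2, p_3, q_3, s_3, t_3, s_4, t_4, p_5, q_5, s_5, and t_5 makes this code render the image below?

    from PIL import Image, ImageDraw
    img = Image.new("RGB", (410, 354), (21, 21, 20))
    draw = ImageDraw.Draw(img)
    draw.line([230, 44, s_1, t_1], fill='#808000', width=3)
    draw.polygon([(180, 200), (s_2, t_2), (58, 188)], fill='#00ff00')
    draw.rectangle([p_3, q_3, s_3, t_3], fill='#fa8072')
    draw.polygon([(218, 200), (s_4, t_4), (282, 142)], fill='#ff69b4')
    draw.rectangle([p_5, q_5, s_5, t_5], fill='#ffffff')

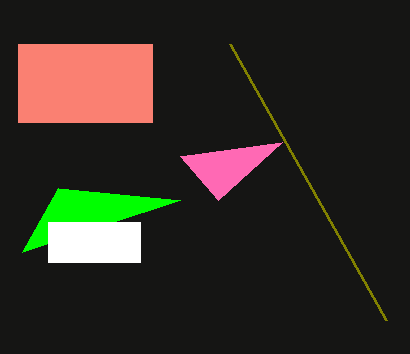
s_1 = 386, t_1 = 320, s_2 = 22, t_2 = 252, p_3 = 18, q_3 = 44, s_3 = 152, t_3 = 122, s_4 = 180, t_4 = 156, p_5 = 48, q_5 = 222, s_5 = 140, t_5 = 262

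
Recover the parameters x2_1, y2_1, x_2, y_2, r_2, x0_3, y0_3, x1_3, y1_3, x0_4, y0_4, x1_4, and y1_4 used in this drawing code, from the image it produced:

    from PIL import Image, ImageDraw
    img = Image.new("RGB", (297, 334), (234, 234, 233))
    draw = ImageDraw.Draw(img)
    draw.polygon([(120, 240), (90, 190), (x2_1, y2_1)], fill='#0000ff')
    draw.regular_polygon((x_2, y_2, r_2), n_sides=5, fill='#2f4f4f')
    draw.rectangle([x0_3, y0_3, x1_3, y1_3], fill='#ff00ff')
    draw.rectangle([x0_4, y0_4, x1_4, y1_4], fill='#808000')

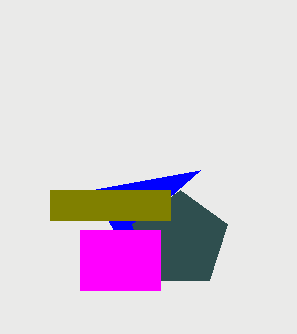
x2_1 = 200
y2_1 = 170
x_2 = 180
y_2 = 240
r_2 = 50
x0_3 = 80
y0_3 = 230
x1_3 = 160
y1_3 = 290
x0_4 = 50
y0_4 = 190
x1_4 = 170
y1_4 = 220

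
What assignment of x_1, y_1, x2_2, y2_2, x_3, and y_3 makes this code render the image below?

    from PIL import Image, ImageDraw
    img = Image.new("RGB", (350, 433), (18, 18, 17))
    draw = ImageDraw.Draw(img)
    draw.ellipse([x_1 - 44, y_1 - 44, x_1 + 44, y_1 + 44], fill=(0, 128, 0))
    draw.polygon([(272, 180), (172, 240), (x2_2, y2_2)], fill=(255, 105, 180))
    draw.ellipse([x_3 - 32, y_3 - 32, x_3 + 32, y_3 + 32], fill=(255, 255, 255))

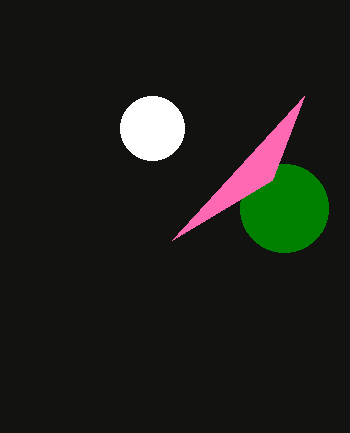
x_1 = 284; y_1 = 208; x2_2 = 304; y2_2 = 96; x_3 = 152; y_3 = 128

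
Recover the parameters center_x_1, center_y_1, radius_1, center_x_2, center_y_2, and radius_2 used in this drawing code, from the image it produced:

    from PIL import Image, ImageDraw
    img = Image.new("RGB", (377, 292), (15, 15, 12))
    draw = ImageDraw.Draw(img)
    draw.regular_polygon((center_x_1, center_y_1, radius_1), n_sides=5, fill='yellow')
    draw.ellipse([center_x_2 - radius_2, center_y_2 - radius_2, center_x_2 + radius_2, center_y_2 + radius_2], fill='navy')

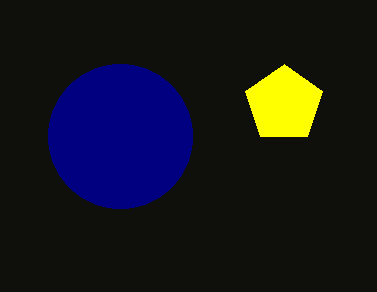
center_x_1 = 284, center_y_1 = 104, radius_1 = 40, center_x_2 = 120, center_y_2 = 136, radius_2 = 72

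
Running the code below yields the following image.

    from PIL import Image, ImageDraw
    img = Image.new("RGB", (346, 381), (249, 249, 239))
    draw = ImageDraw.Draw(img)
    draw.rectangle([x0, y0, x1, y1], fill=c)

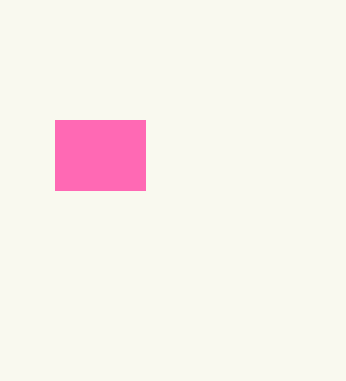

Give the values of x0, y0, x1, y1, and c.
x0 = 55
y0 = 120
x1 = 145
y1 = 190
c = 'hotpink'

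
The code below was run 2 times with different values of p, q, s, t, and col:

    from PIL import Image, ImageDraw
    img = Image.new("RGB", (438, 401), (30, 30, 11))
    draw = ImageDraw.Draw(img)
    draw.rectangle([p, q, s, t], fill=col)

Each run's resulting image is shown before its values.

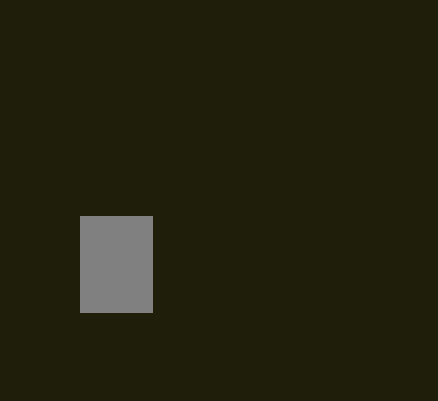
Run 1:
p = 80, q = 216, s = 152, t = 312, col = 'gray'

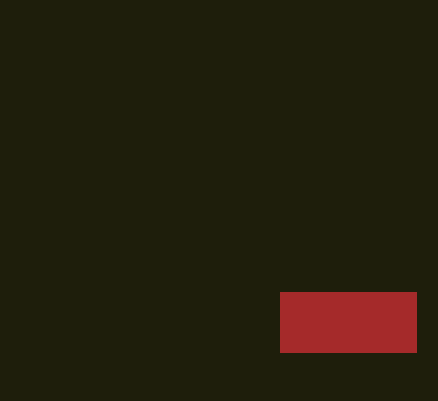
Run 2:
p = 280; q = 292; s = 416; t = 352; col = 'brown'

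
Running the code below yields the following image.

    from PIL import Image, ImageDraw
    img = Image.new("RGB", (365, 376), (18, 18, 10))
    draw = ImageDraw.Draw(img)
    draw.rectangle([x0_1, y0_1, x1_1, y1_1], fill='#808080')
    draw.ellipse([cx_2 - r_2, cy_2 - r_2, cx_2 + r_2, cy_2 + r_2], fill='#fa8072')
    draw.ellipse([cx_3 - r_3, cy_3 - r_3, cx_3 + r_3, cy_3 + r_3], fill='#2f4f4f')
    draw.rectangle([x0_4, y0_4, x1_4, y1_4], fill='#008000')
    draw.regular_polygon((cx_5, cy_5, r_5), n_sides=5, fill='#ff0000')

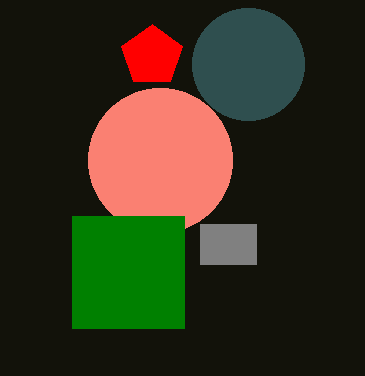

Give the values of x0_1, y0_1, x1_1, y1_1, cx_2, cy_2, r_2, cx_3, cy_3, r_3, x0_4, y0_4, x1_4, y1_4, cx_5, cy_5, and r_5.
x0_1 = 200, y0_1 = 224, x1_1 = 256, y1_1 = 264, cx_2 = 160, cy_2 = 160, r_2 = 72, cx_3 = 248, cy_3 = 64, r_3 = 56, x0_4 = 72, y0_4 = 216, x1_4 = 184, y1_4 = 328, cx_5 = 152, cy_5 = 56, r_5 = 32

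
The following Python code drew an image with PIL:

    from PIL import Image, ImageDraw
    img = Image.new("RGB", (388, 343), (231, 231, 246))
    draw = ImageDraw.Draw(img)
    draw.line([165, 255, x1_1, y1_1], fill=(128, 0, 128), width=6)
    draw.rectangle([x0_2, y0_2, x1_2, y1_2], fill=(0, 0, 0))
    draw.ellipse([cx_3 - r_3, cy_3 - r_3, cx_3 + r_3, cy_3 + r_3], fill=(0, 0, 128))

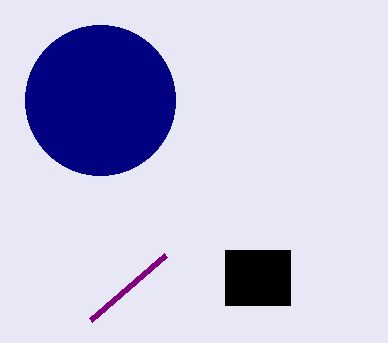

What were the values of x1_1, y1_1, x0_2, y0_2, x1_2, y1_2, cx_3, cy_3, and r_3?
x1_1 = 90; y1_1 = 320; x0_2 = 225; y0_2 = 250; x1_2 = 290; y1_2 = 305; cx_3 = 100; cy_3 = 100; r_3 = 75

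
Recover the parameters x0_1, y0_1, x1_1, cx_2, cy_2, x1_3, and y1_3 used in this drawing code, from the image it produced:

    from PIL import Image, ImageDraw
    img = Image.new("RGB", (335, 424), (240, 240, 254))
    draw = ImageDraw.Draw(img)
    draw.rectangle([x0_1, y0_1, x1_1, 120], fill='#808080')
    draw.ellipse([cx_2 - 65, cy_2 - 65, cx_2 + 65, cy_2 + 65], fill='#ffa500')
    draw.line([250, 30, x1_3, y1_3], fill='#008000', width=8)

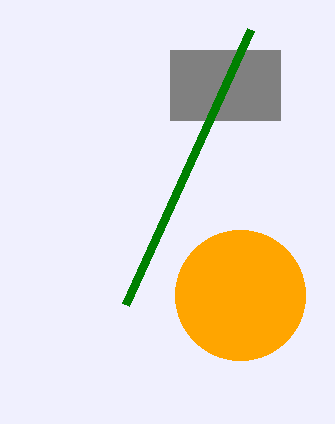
x0_1 = 170; y0_1 = 50; x1_1 = 280; cx_2 = 240; cy_2 = 295; x1_3 = 125; y1_3 = 305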